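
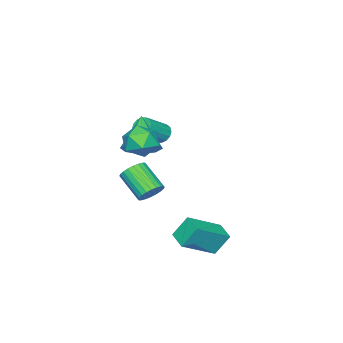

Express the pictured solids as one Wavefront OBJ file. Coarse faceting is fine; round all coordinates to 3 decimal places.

v -0.628 3.167 -2.786
v 0.831 2.452 -1.8
v -0.12 3.991 -2.94
v 1.339 3.277 -1.954
v -0.179 2.703 -3.786
v 1.28 1.989 -2.8
v 0.329 3.528 -3.94
v 1.788 2.813 -2.954
v -1.481 -1.088 -2.731
v -1.094 -1.489 -3.138
v -1.433 -2.753 -2.217
v -1.819 -2.352 -1.809
v -0.912 -1.407 -2.958
v -1.251 -2.67 -2.037
v -0.817 -1.276 -2.743
v -1.156 -2.539 -1.822
v -0.822 -1.116 -2.526
v -1.161 -2.379 -1.605
v -0.928 -0.952 -2.341
v -1.267 -2.216 -1.419
v -1.118 -0.809 -2.214
v -1.457 -2.073 -1.293
v -1.363 -0.709 -2.167
v -1.702 -1.972 -1.245
v -1.626 -0.666 -2.205
v -1.965 -1.929 -1.283
v -1.867 -0.687 -2.323
v -2.206 -1.951 -1.402
v -2.049 -0.77 -2.503
v -2.388 -2.033 -1.582
v -2.144 -0.901 -2.718
v -2.483 -2.164 -1.797
v -2.139 -1.061 -2.935
v -2.478 -2.324 -2.014
v -2.033 -1.224 -3.121
v -2.372 -2.488 -2.199
v -1.843 -1.367 -3.247
v -2.182 -2.631 -2.326
v -1.598 -1.468 -3.295
v -1.937 -2.731 -2.373
v -1.335 -1.511 -3.257
v -1.674 -2.774 -2.335
v -4.172 -2.427 -0.574
v -3.895 -1.979 -0.763
v -2.791 -2.304 0.085
v -3.068 -2.753 0.274
v -4.044 -1.884 -0.533
v -2.939 -2.209 0.315
v -4.227 -1.934 -0.314
v -3.122 -2.26 0.534
v -4.395 -2.117 -0.165
v -3.291 -2.442 0.684
v -4.504 -2.383 -0.125
v -3.4 -2.708 0.723
v -4.524 -2.66 -0.206
v -3.42 -2.986 0.642
v -4.449 -2.876 -0.385
v -3.345 -3.201 0.463
v -4.301 -2.971 -0.615
v -3.196 -3.296 0.233
v -4.118 -2.92 -0.834
v -3.013 -3.246 0.014
v -3.949 -2.738 -0.984
v -2.845 -3.063 -0.135
v -3.84 -2.472 -1.023
v -2.736 -2.797 -0.175
v -3.82 -2.194 -0.942
v -2.716 -2.52 -0.094
v 1.132 0.737 2.966
v 1.738 0.81 2.313
v 0.462 -0.31 2.227
v 1.068 -0.237 1.574
v 1.305 -0.569 2.369
v 1.72 0.078 2.826
v 0.48 0.422 1.714
v 0.895 1.069 2.171
v 1.335 0.615 1.539
v 1.845 0.003 1.944
v 0.355 0.497 2.596
v 0.865 -0.115 3.001
v -0.801 -1.112 0.481
v -0.223 -1.839 0.531
v -1.959 -1.948 1.719
v -0.071 -1.337 1.012
v -0.347 -0.703 1.182
v -0.889 -0.309 0.941
v -1.379 -0.386 0.431
v -1.531 -0.888 -0.05
v -1.255 -1.522 -0.22
v -0.713 -1.916 0.021
f 2 4 1
f 5 2 1
f 1 4 3
f 3 5 1
f 2 8 4
f 6 2 5
f 6 8 2
f 4 8 3
f 7 5 3
f 3 8 7
f 7 6 5
f 8 6 7
f 10 9 13
f 10 13 11
f 11 13 14
f 11 14 12
f 13 9 15
f 13 15 14
f 14 15 16
f 14 16 12
f 15 9 17
f 15 17 16
f 16 17 18
f 16 18 12
f 17 9 19
f 17 19 18
f 18 19 20
f 18 20 12
f 19 9 21
f 19 21 20
f 20 21 22
f 20 22 12
f 21 9 23
f 21 23 22
f 22 23 24
f 22 24 12
f 23 9 25
f 23 25 24
f 24 25 26
f 24 26 12
f 25 9 27
f 25 27 26
f 26 27 28
f 26 28 12
f 27 9 29
f 27 29 28
f 28 29 30
f 28 30 12
f 29 9 31
f 29 31 30
f 30 31 32
f 30 32 12
f 31 9 33
f 31 33 32
f 32 33 34
f 32 34 12
f 33 9 35
f 33 35 34
f 34 35 36
f 34 36 12
f 35 9 37
f 35 37 36
f 36 37 38
f 36 38 12
f 37 9 39
f 37 39 38
f 38 39 40
f 38 40 12
f 39 9 41
f 39 41 40
f 40 41 42
f 40 42 12
f 41 9 10
f 41 10 42
f 42 10 11
f 42 11 12
f 44 43 47
f 44 47 45
f 45 47 48
f 45 48 46
f 47 43 49
f 47 49 48
f 48 49 50
f 48 50 46
f 49 43 51
f 49 51 50
f 50 51 52
f 50 52 46
f 51 43 53
f 51 53 52
f 52 53 54
f 52 54 46
f 53 43 55
f 53 55 54
f 54 55 56
f 54 56 46
f 55 43 57
f 55 57 56
f 56 57 58
f 56 58 46
f 57 43 59
f 57 59 58
f 58 59 60
f 58 60 46
f 59 43 61
f 59 61 60
f 60 61 62
f 60 62 46
f 61 43 63
f 61 63 62
f 62 63 64
f 62 64 46
f 63 43 65
f 63 65 64
f 64 65 66
f 64 66 46
f 65 43 67
f 65 67 66
f 66 67 68
f 66 68 46
f 67 43 44
f 67 44 68
f 68 44 45
f 68 45 46
f 69 80 74
f 69 74 70
f 69 70 76
f 69 76 79
f 69 79 80
f 70 74 78
f 74 80 73
f 80 79 71
f 79 76 75
f 76 70 77
f 72 78 73
f 72 73 71
f 72 71 75
f 72 75 77
f 72 77 78
f 73 78 74
f 71 73 80
f 75 71 79
f 77 75 76
f 78 77 70
f 82 81 84
f 82 84 83
f 84 81 85
f 84 85 83
f 85 81 86
f 85 86 83
f 86 81 87
f 86 87 83
f 87 81 88
f 87 88 83
f 88 81 89
f 88 89 83
f 89 81 90
f 89 90 83
f 90 81 82
f 90 82 83



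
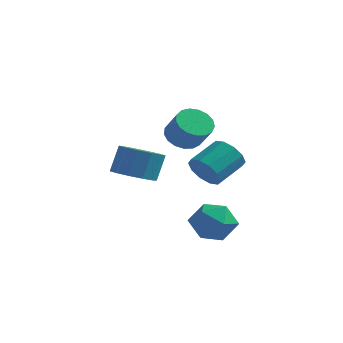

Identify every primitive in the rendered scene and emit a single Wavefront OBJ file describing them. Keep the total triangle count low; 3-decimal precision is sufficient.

v -3.999 -0.679 -1.293
v -3.243 -1.268 -1.138
v -3.106 -0.77 0.087
v -3.861 -0.181 -0.067
v -3.039 -0.807 -1.349
v -2.901 -0.309 -0.123
v -3.139 -0.305 -1.541
v -3.002 0.193 -0.316
v -3.512 0.078 -1.655
v -3.375 0.576 -0.429
v -4.04 0.22 -1.654
v -3.902 0.718 -0.428
v -4.554 0.077 -1.538
v -4.417 0.575 -0.312
v -4.893 -0.306 -1.344
v -4.755 0.192 -0.119
v -4.947 -0.807 -1.134
v -4.81 -0.309 0.091
v -4.7 -1.268 -0.975
v -4.563 -0.77 0.251
v -4.231 -1.542 -0.916
v -4.094 -1.044 0.31
v -3.688 -1.542 -0.977
v -3.55 -1.044 0.249
v -1.448 -1.348 1.463
v -0.809 -1.229 1.014
v -0.092 -1.633 1.928
v -0.732 -1.752 2.377
v -0.855 -0.9 1.195
v -0.138 -1.304 2.11
v -1.037 -0.674 1.438
v -0.32 -1.078 2.352
v -1.313 -0.602 1.686
v -0.596 -1.006 2.6
v -1.62 -0.701 1.883
v -0.903 -1.105 2.797
v -1.888 -0.949 1.984
v -1.171 -1.353 2.898
v -2.055 -1.287 1.965
v -1.338 -1.691 2.88
v -2.083 -1.64 1.832
v -1.366 -2.044 2.746
v -1.966 -1.926 1.614
v -1.249 -2.33 2.528
v -1.73 -2.079 1.361
v -1.013 -2.483 2.275
v -1.43 -2.065 1.132
v -0.713 -2.469 2.046
v -1.134 -1.887 0.978
v -0.417 -2.291 1.892
v -0.91 -1.585 0.936
v -0.193 -1.989 1.85
v 0.04 -2.539 0.167
v 0.519 -2.375 -0.453
v 0.978 -1.197 0.214
v 0.5 -1.361 0.833
v 0.083 -2.159 -0.536
v 0.542 -0.98 0.131
v -0.37 -2.087 -0.35
v 0.089 -0.908 0.317
v -0.666 -2.189 0.033
v -0.207 -1.01 0.7
v -0.692 -2.424 0.467
v -0.233 -1.245 1.134
v -0.438 -2.703 0.786
v 0.021 -1.525 1.453
v -0.002 -2.92 0.869
v 0.457 -1.741 1.536
v 0.451 -2.992 0.683
v 0.91 -1.813 1.35
v 0.747 -2.89 0.3
v 1.206 -1.711 0.967
v 0.773 -2.655 -0.134
v 1.232 -1.476 0.533
v 0.167 -0.829 -2.451
v 0.961 -1.413 -2.753
v -0.861 -2.127 -2.647
v -0.067 -2.711 -2.949
v -0.133 -2.397 -1.969
v 0.502 -1.595 -1.848
v -0.402 -1.945 -3.552
v 0.233 -1.143 -3.431
v 0.609 -2.103 -3.433
v 0.775 -2.382 -2.455
v -0.675 -1.158 -2.945
v -0.509 -1.437 -1.967
f 2 1 5
f 2 5 3
f 3 5 6
f 3 6 4
f 5 1 7
f 5 7 6
f 6 7 8
f 6 8 4
f 7 1 9
f 7 9 8
f 8 9 10
f 8 10 4
f 9 1 11
f 9 11 10
f 10 11 12
f 10 12 4
f 11 1 13
f 11 13 12
f 12 13 14
f 12 14 4
f 13 1 15
f 13 15 14
f 14 15 16
f 14 16 4
f 15 1 17
f 15 17 16
f 16 17 18
f 16 18 4
f 17 1 19
f 17 19 18
f 18 19 20
f 18 20 4
f 19 1 21
f 19 21 20
f 20 21 22
f 20 22 4
f 21 1 23
f 21 23 22
f 22 23 24
f 22 24 4
f 23 1 2
f 23 2 24
f 24 2 3
f 24 3 4
f 26 25 29
f 26 29 27
f 27 29 30
f 27 30 28
f 29 25 31
f 29 31 30
f 30 31 32
f 30 32 28
f 31 25 33
f 31 33 32
f 32 33 34
f 32 34 28
f 33 25 35
f 33 35 34
f 34 35 36
f 34 36 28
f 35 25 37
f 35 37 36
f 36 37 38
f 36 38 28
f 37 25 39
f 37 39 38
f 38 39 40
f 38 40 28
f 39 25 41
f 39 41 40
f 40 41 42
f 40 42 28
f 41 25 43
f 41 43 42
f 42 43 44
f 42 44 28
f 43 25 45
f 43 45 44
f 44 45 46
f 44 46 28
f 45 25 47
f 45 47 46
f 46 47 48
f 46 48 28
f 47 25 49
f 47 49 48
f 48 49 50
f 48 50 28
f 49 25 51
f 49 51 50
f 50 51 52
f 50 52 28
f 51 25 26
f 51 26 52
f 52 26 27
f 52 27 28
f 54 53 57
f 54 57 55
f 55 57 58
f 55 58 56
f 57 53 59
f 57 59 58
f 58 59 60
f 58 60 56
f 59 53 61
f 59 61 60
f 60 61 62
f 60 62 56
f 61 53 63
f 61 63 62
f 62 63 64
f 62 64 56
f 63 53 65
f 63 65 64
f 64 65 66
f 64 66 56
f 65 53 67
f 65 67 66
f 66 67 68
f 66 68 56
f 67 53 69
f 67 69 68
f 68 69 70
f 68 70 56
f 69 53 71
f 69 71 70
f 70 71 72
f 70 72 56
f 71 53 73
f 71 73 72
f 72 73 74
f 72 74 56
f 73 53 54
f 73 54 74
f 74 54 55
f 74 55 56
f 75 86 80
f 75 80 76
f 75 76 82
f 75 82 85
f 75 85 86
f 76 80 84
f 80 86 79
f 86 85 77
f 85 82 81
f 82 76 83
f 78 84 79
f 78 79 77
f 78 77 81
f 78 81 83
f 78 83 84
f 79 84 80
f 77 79 86
f 81 77 85
f 83 81 82
f 84 83 76



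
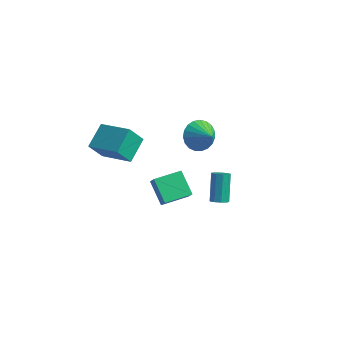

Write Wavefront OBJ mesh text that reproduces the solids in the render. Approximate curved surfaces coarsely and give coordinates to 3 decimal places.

v -4.249 -1.622 0.556
v -4.76 -2.266 1.763
v -4.244 -0.132 1.354
v -4.755 -0.776 2.561
v -2.225 -1.984 1.219
v -2.736 -2.628 2.426
v -2.22 -0.494 2.017
v -2.731 -1.138 3.224
v 0.056 1.947 1.283
v 0.452 1.483 0.416
v 1.104 1.433 2.037
v 0.651 1.876 0.408
v 0.747 2.282 0.551
v 0.724 2.629 0.821
v 0.585 2.859 1.171
v 0.355 2.931 1.54
v 0.073 2.834 1.864
v -0.212 2.582 2.088
v -0.45 2.221 2.173
v -0.601 1.813 2.103
v -0.638 1.428 1.892
v -0.555 1.133 1.576
v -0.367 0.978 1.208
v -0.105 0.991 0.854
v 0.185 1.17 0.574
v 4.109 -3.84 2.107
v 4.601 -3.895 2.297
v 4.182 -2.876 3.682
v 3.691 -2.82 3.493
v 4.584 -3.606 2.079
v 4.166 -2.587 3.464
v 4.345 -3.426 1.874
v 3.927 -2.407 3.26
v 3.996 -3.44 1.779
v 3.577 -2.42 3.164
v 3.7 -3.64 1.837
v 3.281 -2.621 3.222
v 3.595 -3.934 2.022
v 3.176 -2.915 3.407
v 3.731 -4.184 2.246
v 3.312 -3.165 3.632
v 4.044 -4.272 2.406
v 3.625 -3.253 3.791
v 4.388 -4.159 2.426
v 3.969 -3.139 3.811
v -0.296 -1.613 -2.058
v -1.398 -0.831 -1.027
v -0.694 -1.324 -2.702
v -1.796 -0.542 -1.671
v 0.716 -0.198 -2.049
v -0.386 0.584 -1.018
v 0.318 0.091 -2.693
v -0.784 0.873 -1.662
f 2 4 1
f 5 2 1
f 1 4 3
f 3 5 1
f 2 8 4
f 6 2 5
f 6 8 2
f 4 8 3
f 7 5 3
f 3 8 7
f 7 6 5
f 8 6 7
f 10 9 12
f 10 12 11
f 12 9 13
f 12 13 11
f 13 9 14
f 13 14 11
f 14 9 15
f 14 15 11
f 15 9 16
f 15 16 11
f 16 9 17
f 16 17 11
f 17 9 18
f 17 18 11
f 18 9 19
f 18 19 11
f 19 9 20
f 19 20 11
f 20 9 21
f 20 21 11
f 21 9 22
f 21 22 11
f 22 9 23
f 22 23 11
f 23 9 24
f 23 24 11
f 24 9 25
f 24 25 11
f 25 9 10
f 25 10 11
f 27 26 30
f 27 30 28
f 28 30 31
f 28 31 29
f 30 26 32
f 30 32 31
f 31 32 33
f 31 33 29
f 32 26 34
f 32 34 33
f 33 34 35
f 33 35 29
f 34 26 36
f 34 36 35
f 35 36 37
f 35 37 29
f 36 26 38
f 36 38 37
f 37 38 39
f 37 39 29
f 38 26 40
f 38 40 39
f 39 40 41
f 39 41 29
f 40 26 42
f 40 42 41
f 41 42 43
f 41 43 29
f 42 26 44
f 42 44 43
f 43 44 45
f 43 45 29
f 44 26 27
f 44 27 45
f 45 27 28
f 45 28 29
f 47 49 46
f 50 47 46
f 46 49 48
f 48 50 46
f 47 53 49
f 51 47 50
f 51 53 47
f 49 53 48
f 52 50 48
f 48 53 52
f 52 51 50
f 53 51 52



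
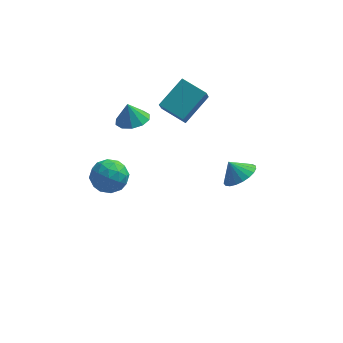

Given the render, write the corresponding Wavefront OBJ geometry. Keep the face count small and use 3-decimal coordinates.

v -1.79 1.974 2.423
v -1.296 2.819 2.459
v -2.07 2.086 3.637
v -1.871 2.944 2.315
v -2.415 2.698 2.212
v -2.72 2.176 2.19
v -2.67 1.576 2.258
v -2.284 1.128 2.388
v -1.709 1.003 2.532
v -1.165 1.249 2.635
v -0.86 1.771 2.657
v -0.91 2.371 2.589
v 4.036 3.086 -3.132
v 4.674 3.92 -2.878
v 3.364 3.314 -2.188
v 4.368 4.114 -3.143
v 4.004 4.131 -3.406
v 3.646 3.967 -3.621
v 3.355 3.65 -3.752
v 3.182 3.237 -3.776
v 3.156 2.797 -3.688
v 3.283 2.407 -3.504
v 3.539 2.135 -3.256
v 3.882 2.027 -2.986
v 4.251 2.103 -2.741
v 4.583 2.348 -2.564
v 4.82 2.721 -2.485
v 4.922 3.157 -2.518
v 4.87 3.581 -2.657
v -3.047 -3.288 3.541
v -1.97 -3.111 3.606
v -2.79 -4.329 2.134
v -1.713 -4.152 2.199
v -2.218 -4.743 2.969
v -2.377 -4.099 3.838
v -2.383 -3.341 1.902
v -2.542 -2.697 2.771
v -1.56 -3.144 2.593
v -1.457 -4.01 3.253
v -3.303 -3.43 2.487
v -3.2 -4.296 3.147
v -2.531 -3.108 3.697
v -2.229 -4.332 2.043
v -2.526 -4.679 2.495
v -1.893 -4.575 2.534
v -2.77 -3.689 3.834
v -2.137 -3.585 3.872
v -2.283 -4.544 3.497
v -2.623 -3.855 1.868
v -1.99 -3.751 1.906
v -2.867 -2.865 3.206
v -2.234 -2.761 3.245
v -2.477 -2.896 2.243
v -1.657 -3.023 3.14
v -1.506 -3.635 2.313
v -1.9 -3.158 2.138
v -1.993 -2.78 2.649
v -1.597 -3.532 3.528
v -1.446 -4.144 2.701
v -1.742 -4.491 3.153
v -1.836 -4.113 3.664
v -1.356 -3.552 2.932
v -3.314 -3.296 3.039
v -3.163 -3.908 2.212
v -2.924 -3.327 2.076
v -3.018 -2.949 2.587
v -3.254 -3.805 3.427
v -3.103 -4.417 2.6
v -2.767 -4.66 3.091
v -2.86 -4.282 3.602
v -3.404 -3.888 2.808
v 1.066 2.116 2.215
v 1.007 1.255 3.304
v -0.305 2.843 2.715
v -0.364 1.981 3.804
v 2.204 3.479 3.356
v 2.145 2.617 4.445
v 0.833 4.205 3.856
v 0.774 3.344 4.945
f 2 1 4
f 2 4 3
f 4 1 5
f 4 5 3
f 5 1 6
f 5 6 3
f 6 1 7
f 6 7 3
f 7 1 8
f 7 8 3
f 8 1 9
f 8 9 3
f 9 1 10
f 9 10 3
f 10 1 11
f 10 11 3
f 11 1 12
f 11 12 3
f 12 1 2
f 12 2 3
f 14 13 16
f 14 16 15
f 16 13 17
f 16 17 15
f 17 13 18
f 17 18 15
f 18 13 19
f 18 19 15
f 19 13 20
f 19 20 15
f 20 13 21
f 20 21 15
f 21 13 22
f 21 22 15
f 22 13 23
f 22 23 15
f 23 13 24
f 23 24 15
f 24 13 25
f 24 25 15
f 25 13 26
f 25 26 15
f 26 13 27
f 26 27 15
f 27 13 28
f 27 28 15
f 28 13 29
f 28 29 15
f 29 13 14
f 29 14 15
f 30 67 46
f 67 41 70
f 46 70 35
f 67 70 46
f 30 46 42
f 46 35 47
f 42 47 31
f 46 47 42
f 30 42 51
f 42 31 52
f 51 52 37
f 42 52 51
f 30 51 63
f 51 37 66
f 63 66 40
f 51 66 63
f 30 63 67
f 63 40 71
f 67 71 41
f 63 71 67
f 31 47 58
f 47 35 61
f 58 61 39
f 47 61 58
f 35 70 48
f 70 41 69
f 48 69 34
f 70 69 48
f 41 71 68
f 71 40 64
f 68 64 32
f 71 64 68
f 40 66 65
f 66 37 53
f 65 53 36
f 66 53 65
f 37 52 57
f 52 31 54
f 57 54 38
f 52 54 57
f 33 59 45
f 59 39 60
f 45 60 34
f 59 60 45
f 33 45 43
f 45 34 44
f 43 44 32
f 45 44 43
f 33 43 50
f 43 32 49
f 50 49 36
f 43 49 50
f 33 50 55
f 50 36 56
f 55 56 38
f 50 56 55
f 33 55 59
f 55 38 62
f 59 62 39
f 55 62 59
f 34 60 48
f 60 39 61
f 48 61 35
f 60 61 48
f 32 44 68
f 44 34 69
f 68 69 41
f 44 69 68
f 36 49 65
f 49 32 64
f 65 64 40
f 49 64 65
f 38 56 57
f 56 36 53
f 57 53 37
f 56 53 57
f 39 62 58
f 62 38 54
f 58 54 31
f 62 54 58
f 73 75 72
f 76 73 72
f 72 75 74
f 74 76 72
f 73 79 75
f 77 73 76
f 77 79 73
f 75 79 74
f 78 76 74
f 74 79 78
f 78 77 76
f 79 77 78



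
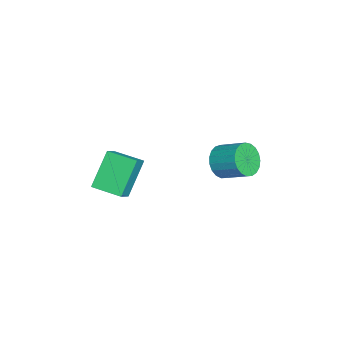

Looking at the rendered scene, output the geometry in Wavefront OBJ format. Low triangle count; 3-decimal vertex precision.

v 3.186 2.246 -2.694
v 3.507 1.776 -2.176
v 3.976 2.763 -1.569
v 3.654 3.234 -2.086
v 3.739 1.801 -2.396
v 4.207 2.788 -1.789
v 3.875 1.903 -2.667
v 4.343 2.89 -2.06
v 3.891 2.065 -2.943
v 4.36 3.052 -2.336
v 3.786 2.258 -3.176
v 4.255 3.245 -2.568
v 3.577 2.449 -3.325
v 4.046 3.436 -2.718
v 3.301 2.605 -3.365
v 3.769 3.592 -2.758
v 3.004 2.699 -3.289
v 3.472 3.686 -2.682
v 2.739 2.715 -3.11
v 3.207 3.702 -2.503
v 2.551 2.65 -2.859
v 3.019 3.637 -2.252
v 2.473 2.515 -2.58
v 2.941 3.502 -1.972
v 2.518 2.333 -2.32
v 2.987 3.32 -1.713
v 2.679 2.137 -2.125
v 3.147 3.124 -1.517
v 2.927 1.959 -2.028
v 3.396 2.946 -1.42
v 3.22 1.832 -2.046
v 3.689 2.819 -1.439
v 1.988 -2.04 -3.398
v 2.774 -2.226 -2.727
v 2.399 -0.837 -3.547
v 3.186 -1.023 -2.876
v 3.014 -2.557 -4.744
v 3.801 -2.743 -4.073
v 3.426 -1.354 -4.893
v 4.212 -1.54 -4.222
f 2 1 5
f 2 5 3
f 3 5 6
f 3 6 4
f 5 1 7
f 5 7 6
f 6 7 8
f 6 8 4
f 7 1 9
f 7 9 8
f 8 9 10
f 8 10 4
f 9 1 11
f 9 11 10
f 10 11 12
f 10 12 4
f 11 1 13
f 11 13 12
f 12 13 14
f 12 14 4
f 13 1 15
f 13 15 14
f 14 15 16
f 14 16 4
f 15 1 17
f 15 17 16
f 16 17 18
f 16 18 4
f 17 1 19
f 17 19 18
f 18 19 20
f 18 20 4
f 19 1 21
f 19 21 20
f 20 21 22
f 20 22 4
f 21 1 23
f 21 23 22
f 22 23 24
f 22 24 4
f 23 1 25
f 23 25 24
f 24 25 26
f 24 26 4
f 25 1 27
f 25 27 26
f 26 27 28
f 26 28 4
f 27 1 29
f 27 29 28
f 28 29 30
f 28 30 4
f 29 1 31
f 29 31 30
f 30 31 32
f 30 32 4
f 31 1 2
f 31 2 32
f 32 2 3
f 32 3 4
f 34 36 33
f 37 34 33
f 33 36 35
f 35 37 33
f 34 40 36
f 38 34 37
f 38 40 34
f 36 40 35
f 39 37 35
f 35 40 39
f 39 38 37
f 40 38 39



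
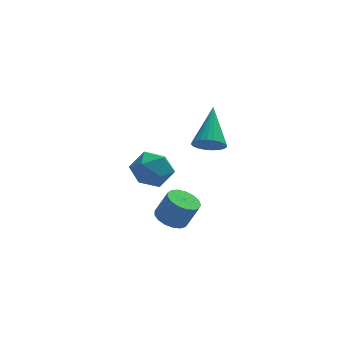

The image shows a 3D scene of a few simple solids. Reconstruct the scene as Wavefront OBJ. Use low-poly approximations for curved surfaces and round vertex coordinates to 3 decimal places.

v -3.803 3.486 -0.878
v -3.051 4.213 -1.112
v -2.589 2.247 -0.828
v -1.837 2.974 -1.062
v -2.326 2.997 -0.108
v -3.077 3.763 -0.139
v -2.563 2.697 -1.801
v -3.314 3.463 -1.832
v -2.285 3.726 -1.682
v -2.138 3.911 -0.636
v -3.502 2.549 -1.304
v -3.355 2.734 -0.258
v -0.793 0.405 2.153
v -0.192 0.023 2.419
v -0.327 2.055 3.467
v -0.071 0.17 2.192
v -0.06 0.353 1.959
v -0.161 0.543 1.755
v -0.357 0.713 1.612
v -0.62 0.836 1.551
v -0.91 0.893 1.582
v -1.181 0.876 1.7
v -1.394 0.787 1.887
v -1.515 0.64 2.114
v -1.526 0.457 2.348
v -1.425 0.267 2.551
v -1.229 0.097 2.694
v -0.966 -0.026 2.755
v -0.676 -0.083 2.724
v -0.405 -0.066 2.606
v -2.16 2.043 -3.441
v -1.436 1.931 -3.785
v -0.875 1.805 -2.564
v -1.6 1.917 -2.219
v -1.457 2.315 -3.736
v -0.896 2.189 -2.514
v -1.639 2.637 -3.619
v -1.078 2.511 -2.397
v -1.941 2.822 -3.461
v -1.38 2.696 -2.24
v -2.293 2.829 -3.299
v -1.732 2.703 -2.077
v -2.614 2.656 -3.169
v -2.054 2.53 -1.947
v -2.832 2.343 -3.101
v -2.271 2.217 -1.88
v -2.896 1.96 -3.112
v -2.335 1.834 -1.89
v -2.791 1.597 -3.197
v -2.23 1.471 -1.976
v -2.542 1.336 -3.339
v -1.981 1.21 -2.117
v -2.205 1.237 -3.503
v -1.645 1.111 -2.282
v -1.858 1.322 -3.654
v -1.298 1.196 -2.432
v -1.581 1.573 -3.755
v -1.02 1.447 -2.534
f 1 12 6
f 1 6 2
f 1 2 8
f 1 8 11
f 1 11 12
f 2 6 10
f 6 12 5
f 12 11 3
f 11 8 7
f 8 2 9
f 4 10 5
f 4 5 3
f 4 3 7
f 4 7 9
f 4 9 10
f 5 10 6
f 3 5 12
f 7 3 11
f 9 7 8
f 10 9 2
f 14 13 16
f 14 16 15
f 16 13 17
f 16 17 15
f 17 13 18
f 17 18 15
f 18 13 19
f 18 19 15
f 19 13 20
f 19 20 15
f 20 13 21
f 20 21 15
f 21 13 22
f 21 22 15
f 22 13 23
f 22 23 15
f 23 13 24
f 23 24 15
f 24 13 25
f 24 25 15
f 25 13 26
f 25 26 15
f 26 13 27
f 26 27 15
f 27 13 28
f 27 28 15
f 28 13 29
f 28 29 15
f 29 13 30
f 29 30 15
f 30 13 14
f 30 14 15
f 32 31 35
f 32 35 33
f 33 35 36
f 33 36 34
f 35 31 37
f 35 37 36
f 36 37 38
f 36 38 34
f 37 31 39
f 37 39 38
f 38 39 40
f 38 40 34
f 39 31 41
f 39 41 40
f 40 41 42
f 40 42 34
f 41 31 43
f 41 43 42
f 42 43 44
f 42 44 34
f 43 31 45
f 43 45 44
f 44 45 46
f 44 46 34
f 45 31 47
f 45 47 46
f 46 47 48
f 46 48 34
f 47 31 49
f 47 49 48
f 48 49 50
f 48 50 34
f 49 31 51
f 49 51 50
f 50 51 52
f 50 52 34
f 51 31 53
f 51 53 52
f 52 53 54
f 52 54 34
f 53 31 55
f 53 55 54
f 54 55 56
f 54 56 34
f 55 31 57
f 55 57 56
f 56 57 58
f 56 58 34
f 57 31 32
f 57 32 58
f 58 32 33
f 58 33 34



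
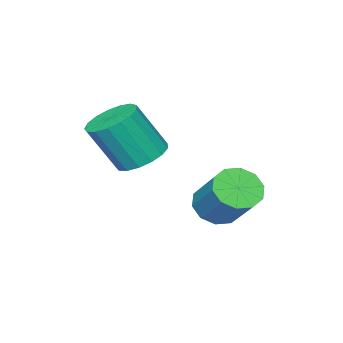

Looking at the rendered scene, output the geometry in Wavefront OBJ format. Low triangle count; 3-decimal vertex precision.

v 0.696 -0.506 0.367
v 1.677 -0.306 0.047
v 2.444 -1.055 1.934
v 1.464 -1.254 2.253
v 1.535 0.12 0.274
v 2.302 -0.629 2.161
v 1.201 0.402 0.522
v 1.968 -0.347 2.408
v 0.752 0.476 0.734
v 1.519 -0.272 2.621
v 0.289 0.326 0.862
v 1.057 -0.423 2.749
v -0.079 -0.015 0.877
v 0.688 -0.764 2.763
v -0.27 -0.469 0.775
v 0.497 -1.217 2.661
v -0.24 -0.93 0.579
v 0.527 -1.679 2.466
v 0.005 -1.295 0.335
v 0.772 -2.044 2.221
v 0.408 -1.479 0.098
v 1.175 -2.228 1.984
v 0.878 -1.44 -0.078
v 1.645 -2.188 1.809
v 1.305 -1.186 -0.151
v 2.073 -1.935 1.736
v 1.594 -0.777 -0.106
v 2.361 -1.526 1.781
v -1.047 1.466 -1.986
v -0.145 1.443 -2.342
v 0.449 2.85 -0.93
v -0.453 2.874 -0.574
v -0.45 1.867 -2.637
v 0.144 3.274 -1.225
v -0.982 2.138 -2.683
v -0.388 3.545 -1.271
v -1.54 2.152 -2.463
v -0.946 3.56 -1.051
v -1.909 1.905 -2.06
v -1.315 3.312 -0.649
v -1.949 1.49 -1.63
v -1.355 2.897 -0.218
v -1.644 1.066 -1.335
v -1.05 2.473 0.077
v -1.112 0.795 -1.289
v -0.518 2.202 0.123
v -0.554 0.78 -1.509
v 0.04 2.188 -0.097
v -0.185 1.028 -1.911
v 0.409 2.435 -0.5
f 2 1 5
f 2 5 3
f 3 5 6
f 3 6 4
f 5 1 7
f 5 7 6
f 6 7 8
f 6 8 4
f 7 1 9
f 7 9 8
f 8 9 10
f 8 10 4
f 9 1 11
f 9 11 10
f 10 11 12
f 10 12 4
f 11 1 13
f 11 13 12
f 12 13 14
f 12 14 4
f 13 1 15
f 13 15 14
f 14 15 16
f 14 16 4
f 15 1 17
f 15 17 16
f 16 17 18
f 16 18 4
f 17 1 19
f 17 19 18
f 18 19 20
f 18 20 4
f 19 1 21
f 19 21 20
f 20 21 22
f 20 22 4
f 21 1 23
f 21 23 22
f 22 23 24
f 22 24 4
f 23 1 25
f 23 25 24
f 24 25 26
f 24 26 4
f 25 1 27
f 25 27 26
f 26 27 28
f 26 28 4
f 27 1 2
f 27 2 28
f 28 2 3
f 28 3 4
f 30 29 33
f 30 33 31
f 31 33 34
f 31 34 32
f 33 29 35
f 33 35 34
f 34 35 36
f 34 36 32
f 35 29 37
f 35 37 36
f 36 37 38
f 36 38 32
f 37 29 39
f 37 39 38
f 38 39 40
f 38 40 32
f 39 29 41
f 39 41 40
f 40 41 42
f 40 42 32
f 41 29 43
f 41 43 42
f 42 43 44
f 42 44 32
f 43 29 45
f 43 45 44
f 44 45 46
f 44 46 32
f 45 29 47
f 45 47 46
f 46 47 48
f 46 48 32
f 47 29 49
f 47 49 48
f 48 49 50
f 48 50 32
f 49 29 30
f 49 30 50
f 50 30 31
f 50 31 32



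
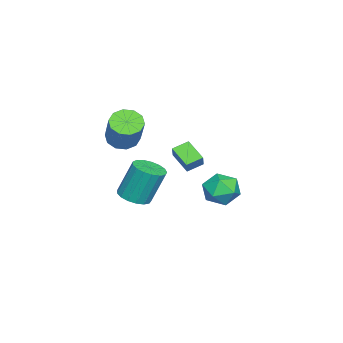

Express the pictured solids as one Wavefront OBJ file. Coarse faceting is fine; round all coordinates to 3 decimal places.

v -2.597 -3.695 -3.485
v -1.767 -3.3 -3.531
v -2.013 -2.55 -1.521
v -2.843 -2.945 -1.475
v -2.041 -2.989 -3.681
v -2.286 -2.239 -1.67
v -2.441 -2.84 -3.786
v -2.687 -2.089 -1.775
v -2.878 -2.886 -3.822
v -3.123 -2.136 -1.811
v -3.25 -3.118 -3.78
v -3.495 -2.368 -1.77
v -3.473 -3.482 -3.672
v -3.718 -2.732 -1.661
v -3.495 -3.895 -3.52
v -3.74 -3.144 -1.51
v -3.311 -4.262 -3.361
v -3.557 -3.512 -1.35
v -2.964 -4.499 -3.23
v -3.21 -3.749 -1.219
v -2.533 -4.552 -3.157
v -2.779 -3.802 -1.147
v -2.117 -4.409 -3.16
v -2.362 -3.659 -1.15
v -1.81 -4.102 -3.237
v -2.056 -3.352 -1.227
v -1.684 -3.702 -3.371
v -1.93 -2.952 -1.361
v 0.275 -3.219 2.01
v 0.803 -2.847 1.456
v 2.012 -2.209 3.037
v 1.485 -2.581 3.59
v 0.437 -2.496 1.594
v 1.647 -1.858 3.174
v 0.01 -2.42 1.89
v 1.22 -1.782 3.471
v -0.316 -2.65 2.232
v 0.894 -2.012 3.813
v -0.416 -3.097 2.489
v 0.794 -2.459 4.07
v -0.252 -3.591 2.563
v 0.957 -2.953 4.144
v 0.113 -3.942 2.426
v 1.323 -3.304 4.006
v 0.54 -4.018 2.129
v 1.75 -3.38 3.71
v 0.866 -3.788 1.787
v 2.076 -3.15 3.368
v 0.966 -3.341 1.53
v 2.176 -2.703 3.111
v 1.559 2.458 0.414
v 2.174 3.151 0.04
v 2.826 1.509 0.74
v 3.441 2.202 0.366
v 2.956 2.374 1.222
v 2.173 2.961 1.021
v 2.827 1.699 -0.241
v 2.044 2.286 -0.442
v 2.957 2.682 -0.365
v 3.037 3.099 0.539
v 1.963 1.561 0.241
v 2.043 1.978 1.145
v -1.664 -1.359 0.179
v -2.248 -0.713 0.506
v -1.027 -0.432 -0.512
v -1.612 0.214 -0.185
v -1.108 -1.214 0.885
v -1.693 -0.568 1.212
v -0.472 -0.287 0.194
v -1.056 0.359 0.521
f 2 1 5
f 2 5 3
f 3 5 6
f 3 6 4
f 5 1 7
f 5 7 6
f 6 7 8
f 6 8 4
f 7 1 9
f 7 9 8
f 8 9 10
f 8 10 4
f 9 1 11
f 9 11 10
f 10 11 12
f 10 12 4
f 11 1 13
f 11 13 12
f 12 13 14
f 12 14 4
f 13 1 15
f 13 15 14
f 14 15 16
f 14 16 4
f 15 1 17
f 15 17 16
f 16 17 18
f 16 18 4
f 17 1 19
f 17 19 18
f 18 19 20
f 18 20 4
f 19 1 21
f 19 21 20
f 20 21 22
f 20 22 4
f 21 1 23
f 21 23 22
f 22 23 24
f 22 24 4
f 23 1 25
f 23 25 24
f 24 25 26
f 24 26 4
f 25 1 27
f 25 27 26
f 26 27 28
f 26 28 4
f 27 1 2
f 27 2 28
f 28 2 3
f 28 3 4
f 30 29 33
f 30 33 31
f 31 33 34
f 31 34 32
f 33 29 35
f 33 35 34
f 34 35 36
f 34 36 32
f 35 29 37
f 35 37 36
f 36 37 38
f 36 38 32
f 37 29 39
f 37 39 38
f 38 39 40
f 38 40 32
f 39 29 41
f 39 41 40
f 40 41 42
f 40 42 32
f 41 29 43
f 41 43 42
f 42 43 44
f 42 44 32
f 43 29 45
f 43 45 44
f 44 45 46
f 44 46 32
f 45 29 47
f 45 47 46
f 46 47 48
f 46 48 32
f 47 29 49
f 47 49 48
f 48 49 50
f 48 50 32
f 49 29 30
f 49 30 50
f 50 30 31
f 50 31 32
f 51 62 56
f 51 56 52
f 51 52 58
f 51 58 61
f 51 61 62
f 52 56 60
f 56 62 55
f 62 61 53
f 61 58 57
f 58 52 59
f 54 60 55
f 54 55 53
f 54 53 57
f 54 57 59
f 54 59 60
f 55 60 56
f 53 55 62
f 57 53 61
f 59 57 58
f 60 59 52
f 64 66 63
f 67 64 63
f 63 66 65
f 65 67 63
f 64 70 66
f 68 64 67
f 68 70 64
f 66 70 65
f 69 67 65
f 65 70 69
f 69 68 67
f 70 68 69



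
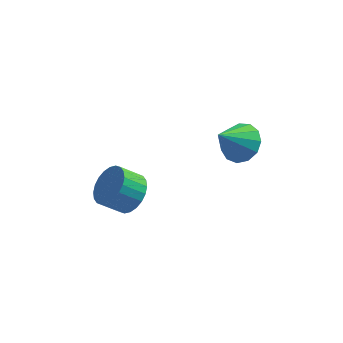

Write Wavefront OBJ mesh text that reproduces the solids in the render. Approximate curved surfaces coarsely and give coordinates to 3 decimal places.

v 1.285 0.891 3.026
v 2.004 1.129 3.68
v 0.335 0.169 4.334
v 1.65 1.568 3.665
v 1.181 1.792 3.448
v 0.745 1.729 3.097
v 0.48 1.401 2.723
v 0.471 0.911 2.446
v 0.72 0.414 2.353
v 1.149 0.069 2.473
v 1.62 -0.016 2.77
v 1.986 0.188 3.147
v 2.129 0.615 3.486
v -3.32 0.537 -0.596
v -2.697 0.798 0.168
v -3.637 0.604 1
v -4.26 0.343 0.236
v -2.855 1.151 0.072
v -3.794 0.957 0.905
v -3.083 1.41 -0.125
v -4.023 1.216 0.707
v -3.348 1.536 -0.394
v -4.287 1.343 0.438
v -3.608 1.51 -0.694
v -4.547 1.317 0.138
v -3.824 1.336 -0.979
v -4.764 1.143 -0.147
v -3.964 1.041 -1.206
v -4.904 0.847 -0.374
v -4.006 0.668 -1.34
v -4.945 0.474 -0.508
v -3.943 0.276 -1.36
v -4.883 0.082 -0.528
v -3.786 -0.077 -1.265
v -4.725 -0.271 -0.432
v -3.557 -0.336 -1.067
v -4.497 -0.53 -0.235
v -3.293 -0.463 -0.798
v -4.232 -0.656 0.034
v -3.033 -0.437 -0.498
v -3.972 -0.63 0.334
v -2.816 -0.263 -0.213
v -3.756 -0.456 0.619
v -2.676 0.033 0.014
v -3.616 -0.161 0.846
v -2.635 0.406 0.148
v -3.574 0.212 0.98
f 2 1 4
f 2 4 3
f 4 1 5
f 4 5 3
f 5 1 6
f 5 6 3
f 6 1 7
f 6 7 3
f 7 1 8
f 7 8 3
f 8 1 9
f 8 9 3
f 9 1 10
f 9 10 3
f 10 1 11
f 10 11 3
f 11 1 12
f 11 12 3
f 12 1 13
f 12 13 3
f 13 1 2
f 13 2 3
f 15 14 18
f 15 18 16
f 16 18 19
f 16 19 17
f 18 14 20
f 18 20 19
f 19 20 21
f 19 21 17
f 20 14 22
f 20 22 21
f 21 22 23
f 21 23 17
f 22 14 24
f 22 24 23
f 23 24 25
f 23 25 17
f 24 14 26
f 24 26 25
f 25 26 27
f 25 27 17
f 26 14 28
f 26 28 27
f 27 28 29
f 27 29 17
f 28 14 30
f 28 30 29
f 29 30 31
f 29 31 17
f 30 14 32
f 30 32 31
f 31 32 33
f 31 33 17
f 32 14 34
f 32 34 33
f 33 34 35
f 33 35 17
f 34 14 36
f 34 36 35
f 35 36 37
f 35 37 17
f 36 14 38
f 36 38 37
f 37 38 39
f 37 39 17
f 38 14 40
f 38 40 39
f 39 40 41
f 39 41 17
f 40 14 42
f 40 42 41
f 41 42 43
f 41 43 17
f 42 14 44
f 42 44 43
f 43 44 45
f 43 45 17
f 44 14 46
f 44 46 45
f 45 46 47
f 45 47 17
f 46 14 15
f 46 15 47
f 47 15 16
f 47 16 17



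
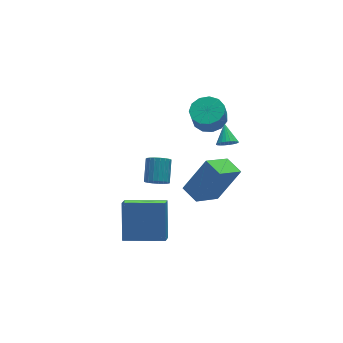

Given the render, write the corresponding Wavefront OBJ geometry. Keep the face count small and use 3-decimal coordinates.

v -4.506 -3.514 -2.499
v -3.942 -2.288 -0.877
v -4.084 -2.894 -3.115
v -3.52 -1.668 -1.493
v -2.7 -4.572 -2.327
v -2.136 -3.346 -0.705
v -2.278 -3.952 -2.943
v -1.714 -2.726 -1.321
v 1.62 -2.526 1.653
v 2 -2.835 1.925
v 1.92 -1.614 2.267
v 2.118 -2.76 1.757
v 2.16 -2.65 1.573
v 2.12 -2.521 1.401
v 2.004 -2.393 1.268
v 1.83 -2.285 1.193
v 1.623 -2.214 1.188
v 1.416 -2.19 1.254
v 1.24 -2.218 1.38
v 1.122 -2.292 1.548
v 1.08 -2.402 1.732
v 1.12 -2.531 1.904
v 1.236 -2.659 2.038
v 1.41 -2.767 2.113
v 1.617 -2.838 2.118
v 1.824 -2.862 2.052
v -0.696 0.601 -3.695
v -0.319 0.147 -3.398
v 0.253 1.126 -2.629
v -0.124 1.579 -2.925
v -0.162 0.222 -3.61
v 0.41 1.201 -2.841
v -0.097 0.363 -3.837
v 0.475 1.341 -3.068
v -0.136 0.544 -4.039
v 0.436 1.523 -3.27
v -0.271 0.735 -4.182
v 0.3 1.714 -3.412
v -0.48 0.903 -4.24
v 0.091 1.882 -3.471
v -0.727 1.019 -4.204
v -0.155 1.998 -3.435
v -0.968 1.062 -4.08
v -0.396 2.041 -3.311
v -1.162 1.026 -3.889
v -0.59 2.005 -3.12
v -1.275 0.916 -3.665
v -0.703 1.894 -2.896
v -1.288 0.751 -3.446
v -0.717 1.73 -2.676
v -1.199 0.56 -3.27
v -0.627 1.539 -2.5
v -1.023 0.377 -3.167
v -0.451 1.356 -2.398
v -0.79 0.232 -3.155
v -0.219 1.211 -2.386
v -0.541 0.151 -3.237
v 0.031 1.129 -2.468
v 2.905 1.837 -1.018
v 3.732 2.152 -0.733
v 3.462 1.959 0.264
v 2.635 1.643 -0.022
v 3.41 2.566 -0.74
v 3.14 2.373 0.256
v 2.928 2.748 -0.835
v 2.658 2.555 0.161
v 2.439 2.641 -0.989
v 2.169 2.448 0.007
v 2.097 2.278 -1.152
v 1.827 2.085 -0.155
v 2.013 1.775 -1.272
v 1.742 1.582 -0.276
v 2.211 1.292 -1.312
v 1.941 1.099 -0.316
v 2.63 0.981 -1.258
v 2.36 0.788 -0.262
v 3.136 0.942 -1.129
v 2.866 0.749 -0.133
v 3.569 1.187 -0.964
v 3.299 0.994 0.032
v 3.791 1.639 -0.816
v 3.521 1.445 0.18
v 0.539 -3.698 -1.312
v -0.881 -4.183 -0.319
v 0.317 -2.678 -1.132
v -1.103 -3.163 -0.138
v 1.763 -3.737 0.418
v 0.343 -4.222 1.412
v 1.541 -2.717 0.599
v 0.121 -3.202 1.592
f 2 4 1
f 5 2 1
f 1 4 3
f 3 5 1
f 2 8 4
f 6 2 5
f 6 8 2
f 4 8 3
f 7 5 3
f 3 8 7
f 7 6 5
f 8 6 7
f 10 9 12
f 10 12 11
f 12 9 13
f 12 13 11
f 13 9 14
f 13 14 11
f 14 9 15
f 14 15 11
f 15 9 16
f 15 16 11
f 16 9 17
f 16 17 11
f 17 9 18
f 17 18 11
f 18 9 19
f 18 19 11
f 19 9 20
f 19 20 11
f 20 9 21
f 20 21 11
f 21 9 22
f 21 22 11
f 22 9 23
f 22 23 11
f 23 9 24
f 23 24 11
f 24 9 25
f 24 25 11
f 25 9 26
f 25 26 11
f 26 9 10
f 26 10 11
f 28 27 31
f 28 31 29
f 29 31 32
f 29 32 30
f 31 27 33
f 31 33 32
f 32 33 34
f 32 34 30
f 33 27 35
f 33 35 34
f 34 35 36
f 34 36 30
f 35 27 37
f 35 37 36
f 36 37 38
f 36 38 30
f 37 27 39
f 37 39 38
f 38 39 40
f 38 40 30
f 39 27 41
f 39 41 40
f 40 41 42
f 40 42 30
f 41 27 43
f 41 43 42
f 42 43 44
f 42 44 30
f 43 27 45
f 43 45 44
f 44 45 46
f 44 46 30
f 45 27 47
f 45 47 46
f 46 47 48
f 46 48 30
f 47 27 49
f 47 49 48
f 48 49 50
f 48 50 30
f 49 27 51
f 49 51 50
f 50 51 52
f 50 52 30
f 51 27 53
f 51 53 52
f 52 53 54
f 52 54 30
f 53 27 55
f 53 55 54
f 54 55 56
f 54 56 30
f 55 27 57
f 55 57 56
f 56 57 58
f 56 58 30
f 57 27 28
f 57 28 58
f 58 28 29
f 58 29 30
f 60 59 63
f 60 63 61
f 61 63 64
f 61 64 62
f 63 59 65
f 63 65 64
f 64 65 66
f 64 66 62
f 65 59 67
f 65 67 66
f 66 67 68
f 66 68 62
f 67 59 69
f 67 69 68
f 68 69 70
f 68 70 62
f 69 59 71
f 69 71 70
f 70 71 72
f 70 72 62
f 71 59 73
f 71 73 72
f 72 73 74
f 72 74 62
f 73 59 75
f 73 75 74
f 74 75 76
f 74 76 62
f 75 59 77
f 75 77 76
f 76 77 78
f 76 78 62
f 77 59 79
f 77 79 78
f 78 79 80
f 78 80 62
f 79 59 81
f 79 81 80
f 80 81 82
f 80 82 62
f 81 59 60
f 81 60 82
f 82 60 61
f 82 61 62
f 84 86 83
f 87 84 83
f 83 86 85
f 85 87 83
f 84 90 86
f 88 84 87
f 88 90 84
f 86 90 85
f 89 87 85
f 85 90 89
f 89 88 87
f 90 88 89



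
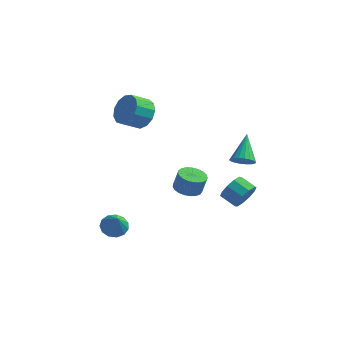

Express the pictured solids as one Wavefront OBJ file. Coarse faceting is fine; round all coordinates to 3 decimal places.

v -0.19 2.714 -3.098
v 0.404 3.203 -3.277
v 0.663 3.275 -2.221
v 0.07 2.786 -2.042
v 0.155 3.412 -3.231
v 0.414 3.485 -2.174
v -0.153 3.5 -3.161
v 0.106 3.573 -2.105
v -0.468 3.453 -3.08
v -0.209 3.525 -2.024
v -0.735 3.277 -3.003
v -0.476 3.35 -1.947
v -0.907 3.004 -2.942
v -0.648 3.077 -1.886
v -0.956 2.681 -2.908
v -0.696 2.754 -1.852
v -0.872 2.364 -2.907
v -0.612 2.436 -1.85
v -0.669 2.107 -2.939
v -0.41 2.179 -1.882
v -0.384 1.955 -2.998
v -0.125 2.027 -1.942
v -0.066 1.934 -3.075
v 0.194 2.006 -2.019
v 0.232 2.048 -3.156
v 0.491 2.12 -2.1
v 0.456 2.277 -3.227
v 0.715 2.35 -2.17
v 0.569 2.582 -3.275
v 0.828 2.654 -2.219
v 0.551 2.909 -3.293
v 0.81 2.982 -2.237
v -2.11 -2.654 -2.819
v -1.791 -3.154 -3.244
v -1.67 -3.306 -1.721
v -1.511 -2.86 -3.181
v -1.421 -2.5 -3.003
v -1.55 -2.189 -2.767
v -1.856 -2.026 -2.547
v -2.244 -2.062 -2.413
v -2.589 -2.286 -2.408
v -2.781 -2.627 -2.533
v -2.761 -2.977 -2.749
v -2.534 -3.224 -2.987
v -2.172 -3.29 -3.172
v 2.897 2.298 -0.025
v 3.468 2.591 -0.252
v 2.683 3.622 1.145
v 3.255 2.713 -0.429
v 2.971 2.753 -0.526
v 2.673 2.703 -0.524
v 2.419 2.572 -0.423
v 2.26 2.388 -0.244
v 2.227 2.186 -0.021
v 2.327 2.006 0.201
v 2.54 1.884 0.378
v 2.824 1.844 0.475
v 3.122 1.894 0.473
v 3.376 2.024 0.372
v 3.535 2.209 0.193
v 3.568 2.411 -0.03
v -2.206 1.672 2.753
v -1.467 1.423 3.297
v -2.156 0.719 3.91
v -2.894 0.968 3.367
v -1.692 1.848 3.532
v -2.38 1.144 4.146
v -2.079 2.217 3.521
v -2.768 1.514 4.134
v -2.507 2.413 3.265
v -3.195 1.71 3.879
v -2.839 2.374 2.847
v -3.528 1.67 3.461
v -2.97 2.111 2.4
v -3.659 1.408 3.013
v -2.858 1.71 2.064
v -3.547 1.006 2.678
v -2.54 1.296 1.947
v -3.228 0.592 2.561
v -2.115 1.001 2.086
v -2.803 0.298 2.7
v -1.719 0.92 2.437
v -2.407 0.216 3.051
v -1.477 1.077 2.888
v -2.166 0.373 3.502
v 2.752 3.425 -3.517
v 3.136 3.628 -2.809
v 2.231 3.897 -2.396
v 1.848 3.695 -3.103
v 3.123 4.045 -3.107
v 2.219 4.314 -2.694
v 2.969 4.225 -3.562
v 2.065 4.494 -3.149
v 2.732 4.1 -4
v 1.828 4.369 -3.587
v 2.503 3.717 -4.252
v 1.599 3.986 -3.839
v 2.369 3.223 -4.224
v 1.464 3.492 -3.811
v 2.381 2.806 -3.926
v 1.477 3.075 -3.513
v 2.535 2.626 -3.471
v 1.631 2.895 -3.058
v 2.772 2.751 -3.033
v 1.868 3.02 -2.62
v 3.001 3.134 -2.781
v 2.097 3.403 -2.368
f 2 1 5
f 2 5 3
f 3 5 6
f 3 6 4
f 5 1 7
f 5 7 6
f 6 7 8
f 6 8 4
f 7 1 9
f 7 9 8
f 8 9 10
f 8 10 4
f 9 1 11
f 9 11 10
f 10 11 12
f 10 12 4
f 11 1 13
f 11 13 12
f 12 13 14
f 12 14 4
f 13 1 15
f 13 15 14
f 14 15 16
f 14 16 4
f 15 1 17
f 15 17 16
f 16 17 18
f 16 18 4
f 17 1 19
f 17 19 18
f 18 19 20
f 18 20 4
f 19 1 21
f 19 21 20
f 20 21 22
f 20 22 4
f 21 1 23
f 21 23 22
f 22 23 24
f 22 24 4
f 23 1 25
f 23 25 24
f 24 25 26
f 24 26 4
f 25 1 27
f 25 27 26
f 26 27 28
f 26 28 4
f 27 1 29
f 27 29 28
f 28 29 30
f 28 30 4
f 29 1 31
f 29 31 30
f 30 31 32
f 30 32 4
f 31 1 2
f 31 2 32
f 32 2 3
f 32 3 4
f 34 33 36
f 34 36 35
f 36 33 37
f 36 37 35
f 37 33 38
f 37 38 35
f 38 33 39
f 38 39 35
f 39 33 40
f 39 40 35
f 40 33 41
f 40 41 35
f 41 33 42
f 41 42 35
f 42 33 43
f 42 43 35
f 43 33 44
f 43 44 35
f 44 33 45
f 44 45 35
f 45 33 34
f 45 34 35
f 47 46 49
f 47 49 48
f 49 46 50
f 49 50 48
f 50 46 51
f 50 51 48
f 51 46 52
f 51 52 48
f 52 46 53
f 52 53 48
f 53 46 54
f 53 54 48
f 54 46 55
f 54 55 48
f 55 46 56
f 55 56 48
f 56 46 57
f 56 57 48
f 57 46 58
f 57 58 48
f 58 46 59
f 58 59 48
f 59 46 60
f 59 60 48
f 60 46 61
f 60 61 48
f 61 46 47
f 61 47 48
f 63 62 66
f 63 66 64
f 64 66 67
f 64 67 65
f 66 62 68
f 66 68 67
f 67 68 69
f 67 69 65
f 68 62 70
f 68 70 69
f 69 70 71
f 69 71 65
f 70 62 72
f 70 72 71
f 71 72 73
f 71 73 65
f 72 62 74
f 72 74 73
f 73 74 75
f 73 75 65
f 74 62 76
f 74 76 75
f 75 76 77
f 75 77 65
f 76 62 78
f 76 78 77
f 77 78 79
f 77 79 65
f 78 62 80
f 78 80 79
f 79 80 81
f 79 81 65
f 80 62 82
f 80 82 81
f 81 82 83
f 81 83 65
f 82 62 84
f 82 84 83
f 83 84 85
f 83 85 65
f 84 62 63
f 84 63 85
f 85 63 64
f 85 64 65
f 87 86 90
f 87 90 88
f 88 90 91
f 88 91 89
f 90 86 92
f 90 92 91
f 91 92 93
f 91 93 89
f 92 86 94
f 92 94 93
f 93 94 95
f 93 95 89
f 94 86 96
f 94 96 95
f 95 96 97
f 95 97 89
f 96 86 98
f 96 98 97
f 97 98 99
f 97 99 89
f 98 86 100
f 98 100 99
f 99 100 101
f 99 101 89
f 100 86 102
f 100 102 101
f 101 102 103
f 101 103 89
f 102 86 104
f 102 104 103
f 103 104 105
f 103 105 89
f 104 86 106
f 104 106 105
f 105 106 107
f 105 107 89
f 106 86 87
f 106 87 107
f 107 87 88
f 107 88 89



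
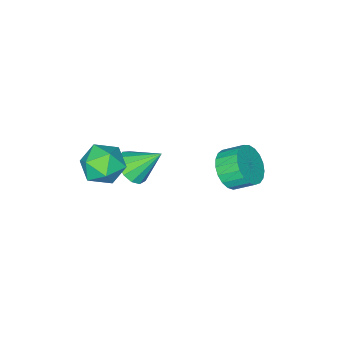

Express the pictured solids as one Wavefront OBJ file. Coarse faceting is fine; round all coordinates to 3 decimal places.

v 0.297 -1.249 -1.259
v 1.173 -0.721 -1.388
v 0.967 -2.039 0.048
v 1.843 -1.511 -0.081
v 0.992 -1.027 0.241
v 0.578 -0.539 -0.567
v 1.562 -2.221 -0.773
v 1.148 -1.733 -1.581
v 1.954 -1.322 -1.088
v 1.602 -0.584 -0.461
v 0.538 -2.176 -0.879
v 0.186 -1.438 -0.252
v -3.414 1.186 -2.391
v -2.993 1.872 -2.914
v -3.466 2.62 -2.312
v -3.886 1.934 -1.789
v -3.335 1.815 -3.111
v -3.808 2.563 -2.51
v -3.691 1.649 -3.185
v -4.163 2.397 -2.583
v -3.998 1.403 -3.121
v -4.471 2.151 -2.519
v -4.205 1.12 -2.93
v -4.678 1.868 -2.329
v -4.275 0.848 -2.647
v -4.748 1.596 -2.045
v -4.196 0.634 -2.319
v -4.668 1.382 -1.717
v -3.981 0.516 -2.004
v -4.454 1.264 -1.402
v -3.669 0.513 -1.755
v -4.142 1.261 -1.154
v -3.312 0.627 -1.617
v -3.785 1.375 -1.015
v -2.973 0.838 -1.612
v -3.446 1.586 -1.01
v -2.71 1.109 -1.742
v -3.183 1.857 -1.14
v -2.569 1.393 -1.984
v -3.042 2.141 -1.383
v -2.574 1.641 -2.297
v -3.046 2.389 -1.695
v -2.724 1.811 -2.626
v -3.196 2.559 -2.024
v -0.383 -1.271 -1.937
v -0.027 -1.726 -1.328
v -1.137 -0.369 -0.823
v 0.27 -1.368 -1.417
v 0.359 -0.979 -1.671
v 0.212 -0.683 -2.01
v -0.123 -0.573 -2.326
v -0.541 -0.685 -2.518
v -0.908 -0.983 -2.526
v -1.109 -1.372 -2.347
v -1.079 -1.73 -2.038
v -0.828 -1.941 -1.697
v -0.436 -1.94 -1.432
f 1 12 6
f 1 6 2
f 1 2 8
f 1 8 11
f 1 11 12
f 2 6 10
f 6 12 5
f 12 11 3
f 11 8 7
f 8 2 9
f 4 10 5
f 4 5 3
f 4 3 7
f 4 7 9
f 4 9 10
f 5 10 6
f 3 5 12
f 7 3 11
f 9 7 8
f 10 9 2
f 14 13 17
f 14 17 15
f 15 17 18
f 15 18 16
f 17 13 19
f 17 19 18
f 18 19 20
f 18 20 16
f 19 13 21
f 19 21 20
f 20 21 22
f 20 22 16
f 21 13 23
f 21 23 22
f 22 23 24
f 22 24 16
f 23 13 25
f 23 25 24
f 24 25 26
f 24 26 16
f 25 13 27
f 25 27 26
f 26 27 28
f 26 28 16
f 27 13 29
f 27 29 28
f 28 29 30
f 28 30 16
f 29 13 31
f 29 31 30
f 30 31 32
f 30 32 16
f 31 13 33
f 31 33 32
f 32 33 34
f 32 34 16
f 33 13 35
f 33 35 34
f 34 35 36
f 34 36 16
f 35 13 37
f 35 37 36
f 36 37 38
f 36 38 16
f 37 13 39
f 37 39 38
f 38 39 40
f 38 40 16
f 39 13 41
f 39 41 40
f 40 41 42
f 40 42 16
f 41 13 43
f 41 43 42
f 42 43 44
f 42 44 16
f 43 13 14
f 43 14 44
f 44 14 15
f 44 15 16
f 46 45 48
f 46 48 47
f 48 45 49
f 48 49 47
f 49 45 50
f 49 50 47
f 50 45 51
f 50 51 47
f 51 45 52
f 51 52 47
f 52 45 53
f 52 53 47
f 53 45 54
f 53 54 47
f 54 45 55
f 54 55 47
f 55 45 56
f 55 56 47
f 56 45 57
f 56 57 47
f 57 45 46
f 57 46 47



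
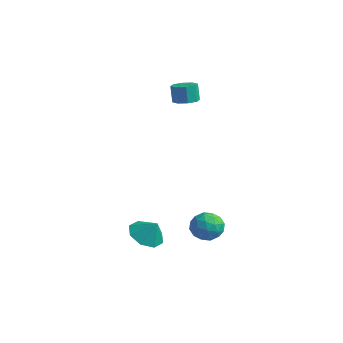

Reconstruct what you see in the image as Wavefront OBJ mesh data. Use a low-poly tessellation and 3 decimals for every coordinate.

v -3.141 3.811 3.327
v -2.491 3.961 3.459
v -2.709 4.019 4.464
v -3.359 3.869 4.333
v -2.78 4.386 3.373
v -2.997 4.443 4.378
v -3.281 4.473 3.259
v -3.498 4.531 4.265
v -3.7 4.173 3.186
v -3.917 4.231 4.191
v -3.791 3.661 3.196
v -4.009 3.719 4.201
v -3.503 3.237 3.282
v -3.72 3.294 4.287
v -3.002 3.149 3.395
v -3.219 3.207 4.401
v -2.583 3.449 3.469
v -2.8 3.507 4.474
v 1.162 1.871 -2.476
v 1.621 1.704 -3.224
v 1.499 0.556 -1.976
v 1.958 0.389 -2.724
v 2.261 0.993 -2.14
v 2.053 1.806 -2.449
v 1.067 0.454 -2.751
v 0.859 1.267 -3.06
v 1.562 0.828 -3.395
v 2.3 1.162 -3.017
v 0.82 1.098 -2.183
v 1.558 1.432 -1.805
v 1.362 1.903 -2.894
v 1.758 0.357 -2.306
v 1.937 0.712 -1.963
v 2.206 0.614 -2.403
v 1.616 1.963 -2.438
v 1.885 1.864 -2.878
v 2.262 1.447 -2.24
v 1.235 0.396 -2.322
v 1.504 0.297 -2.762
v 0.914 1.646 -2.797
v 1.183 1.548 -3.237
v 0.858 0.813 -2.96
v 1.597 1.29 -3.434
v 1.795 0.517 -3.14
v 1.271 0.556 -3.156
v 1.149 1.033 -3.338
v 2.031 1.486 -3.212
v 2.229 0.713 -2.918
v 2.407 1.068 -2.574
v 2.285 1.546 -2.756
v 1.996 0.971 -3.312
v 0.891 1.547 -2.282
v 1.089 0.774 -1.988
v 0.835 0.714 -2.444
v 0.713 1.192 -2.626
v 1.325 1.743 -2.06
v 1.523 0.97 -1.766
v 1.971 1.227 -1.862
v 1.849 1.704 -2.044
v 1.124 1.289 -1.888
v -0.145 -1.195 -3.028
v 0.393 -1.972 -3.197
v 0.445 -0.985 -2.112
v 0.666 -1.366 -3.512
v 0.464 -0.661 -3.543
v -0.095 -0.268 -3.273
v -0.683 -0.418 -2.859
v -0.957 -1.023 -2.545
v -0.755 -1.729 -2.513
v -0.196 -2.122 -2.784
f 2 1 5
f 2 5 3
f 3 5 6
f 3 6 4
f 5 1 7
f 5 7 6
f 6 7 8
f 6 8 4
f 7 1 9
f 7 9 8
f 8 9 10
f 8 10 4
f 9 1 11
f 9 11 10
f 10 11 12
f 10 12 4
f 11 1 13
f 11 13 12
f 12 13 14
f 12 14 4
f 13 1 15
f 13 15 14
f 14 15 16
f 14 16 4
f 15 1 17
f 15 17 16
f 16 17 18
f 16 18 4
f 17 1 2
f 17 2 18
f 18 2 3
f 18 3 4
f 19 56 35
f 56 30 59
f 35 59 24
f 56 59 35
f 19 35 31
f 35 24 36
f 31 36 20
f 35 36 31
f 19 31 40
f 31 20 41
f 40 41 26
f 31 41 40
f 19 40 52
f 40 26 55
f 52 55 29
f 40 55 52
f 19 52 56
f 52 29 60
f 56 60 30
f 52 60 56
f 20 36 47
f 36 24 50
f 47 50 28
f 36 50 47
f 24 59 37
f 59 30 58
f 37 58 23
f 59 58 37
f 30 60 57
f 60 29 53
f 57 53 21
f 60 53 57
f 29 55 54
f 55 26 42
f 54 42 25
f 55 42 54
f 26 41 46
f 41 20 43
f 46 43 27
f 41 43 46
f 22 48 34
f 48 28 49
f 34 49 23
f 48 49 34
f 22 34 32
f 34 23 33
f 32 33 21
f 34 33 32
f 22 32 39
f 32 21 38
f 39 38 25
f 32 38 39
f 22 39 44
f 39 25 45
f 44 45 27
f 39 45 44
f 22 44 48
f 44 27 51
f 48 51 28
f 44 51 48
f 23 49 37
f 49 28 50
f 37 50 24
f 49 50 37
f 21 33 57
f 33 23 58
f 57 58 30
f 33 58 57
f 25 38 54
f 38 21 53
f 54 53 29
f 38 53 54
f 27 45 46
f 45 25 42
f 46 42 26
f 45 42 46
f 28 51 47
f 51 27 43
f 47 43 20
f 51 43 47
f 62 61 64
f 62 64 63
f 64 61 65
f 64 65 63
f 65 61 66
f 65 66 63
f 66 61 67
f 66 67 63
f 67 61 68
f 67 68 63
f 68 61 69
f 68 69 63
f 69 61 70
f 69 70 63
f 70 61 62
f 70 62 63



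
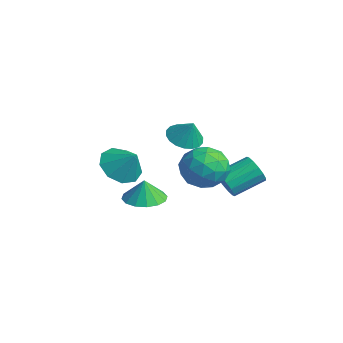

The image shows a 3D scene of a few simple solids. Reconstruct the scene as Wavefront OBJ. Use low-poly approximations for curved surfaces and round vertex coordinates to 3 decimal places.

v -0.684 -2.619 -0.61
v 0.259 -2.982 -0.64
v -0.656 -2.641 0.49
v 0.314 -2.462 -0.631
v 0.102 -1.984 -0.617
v -0.321 -1.677 -0.601
v -0.841 -1.622 -0.587
v -1.318 -1.834 -0.579
v -1.626 -2.257 -0.579
v -1.681 -2.777 -0.588
v -1.469 -3.255 -0.602
v -1.046 -3.562 -0.619
v -0.527 -3.617 -0.633
v -0.049 -3.404 -0.641
v 1.048 0.431 0.281
v 1.538 0.636 -0.276
v 1.681 2.134 0.401
v 1.192 1.929 0.959
v 1.177 0.734 -0.415
v 1.321 2.231 0.262
v 0.782 0.75 -0.367
v 0.925 2.248 0.31
v 0.458 0.681 -0.145
v 0.601 2.178 0.532
v 0.292 0.545 0.191
v 0.436 2.042 0.868
v 0.329 0.378 0.551
v 0.473 1.876 1.228
v 0.559 0.226 0.839
v 0.702 1.724 1.516
v 0.919 0.129 0.978
v 1.063 1.626 1.655
v 1.315 0.112 0.93
v 1.458 1.61 1.607
v 1.639 0.182 0.708
v 1.782 1.679 1.385
v 1.804 0.318 0.372
v 1.948 1.815 1.049
v 1.767 0.484 0.012
v 1.911 1.982 0.689
v -0.142 -4.023 2.011
v 0.549 -3.667 1.275
v 0.722 -3.677 2.989
v 0.1 -3.126 1.48
v -0.462 -3.005 1.933
v -0.874 -3.36 2.422
v -0.944 -4.026 2.719
v -0.638 -4.69 2.685
v -0.1 -5.042 2.335
v 0.418 -4.918 1.833
v 0.675 -4.375 1.415
v -2.385 0.284 1.732
v -1.674 0.639 1.31
v -1.835 0.436 2.788
v -1.903 0.959 1.383
v -2.228 1.145 1.526
v -2.584 1.161 1.709
v -2.9 1.003 1.897
v -3.115 0.703 2.052
v -3.185 0.319 2.144
v -3.096 -0.071 2.154
v -2.867 -0.392 2.081
v -2.542 -0.578 1.939
v -2.186 -0.594 1.756
v -1.87 -0.436 1.568
v -1.655 -0.135 1.413
v -1.585 0.248 1.321
v 0.94 -1.023 1.922
v 1.536 -0.149 2.439
v 2.504 -2.111 1.961
v 3.1 -1.237 2.478
v 2.25 -1.8 3.068
v 1.283 -1.127 3.043
v 2.757 -1.133 1.357
v 1.79 -0.46 1.332
v 2.658 -0.216 2.09
v 2.345 -0.629 3.147
v 1.695 -1.631 1.253
v 1.382 -2.044 2.31
v 1.101 -0.49 2.177
v 2.939 -1.77 2.223
v 2.44 -2.1 2.57
v 2.789 -1.587 2.874
v 0.952 -1.066 2.532
v 1.302 -0.552 2.836
v 1.722 -1.522 3.206
v 2.738 -1.708 1.564
v 3.088 -1.194 1.868
v 1.251 -0.673 1.526
v 1.6 -0.16 1.83
v 2.318 -0.738 1.194
v 2.111 -0.016 2.276
v 3.03 -0.656 2.299
v 2.828 -0.595 1.64
v 2.26 -0.199 1.625
v 1.926 -0.259 2.897
v 2.846 -0.898 2.921
v 2.346 -1.229 3.267
v 1.778 -0.834 3.253
v 2.586 -0.298 2.692
v 1.194 -1.362 1.479
v 2.114 -2.001 1.503
v 2.262 -1.426 1.147
v 1.694 -1.031 1.133
v 1.01 -1.604 2.101
v 1.929 -2.244 2.124
v 1.78 -2.061 2.775
v 1.212 -1.665 2.76
v 1.454 -1.962 1.708
f 2 1 4
f 2 4 3
f 4 1 5
f 4 5 3
f 5 1 6
f 5 6 3
f 6 1 7
f 6 7 3
f 7 1 8
f 7 8 3
f 8 1 9
f 8 9 3
f 9 1 10
f 9 10 3
f 10 1 11
f 10 11 3
f 11 1 12
f 11 12 3
f 12 1 13
f 12 13 3
f 13 1 14
f 13 14 3
f 14 1 2
f 14 2 3
f 16 15 19
f 16 19 17
f 17 19 20
f 17 20 18
f 19 15 21
f 19 21 20
f 20 21 22
f 20 22 18
f 21 15 23
f 21 23 22
f 22 23 24
f 22 24 18
f 23 15 25
f 23 25 24
f 24 25 26
f 24 26 18
f 25 15 27
f 25 27 26
f 26 27 28
f 26 28 18
f 27 15 29
f 27 29 28
f 28 29 30
f 28 30 18
f 29 15 31
f 29 31 30
f 30 31 32
f 30 32 18
f 31 15 33
f 31 33 32
f 32 33 34
f 32 34 18
f 33 15 35
f 33 35 34
f 34 35 36
f 34 36 18
f 35 15 37
f 35 37 36
f 36 37 38
f 36 38 18
f 37 15 39
f 37 39 38
f 38 39 40
f 38 40 18
f 39 15 16
f 39 16 40
f 40 16 17
f 40 17 18
f 42 41 44
f 42 44 43
f 44 41 45
f 44 45 43
f 45 41 46
f 45 46 43
f 46 41 47
f 46 47 43
f 47 41 48
f 47 48 43
f 48 41 49
f 48 49 43
f 49 41 50
f 49 50 43
f 50 41 51
f 50 51 43
f 51 41 42
f 51 42 43
f 53 52 55
f 53 55 54
f 55 52 56
f 55 56 54
f 56 52 57
f 56 57 54
f 57 52 58
f 57 58 54
f 58 52 59
f 58 59 54
f 59 52 60
f 59 60 54
f 60 52 61
f 60 61 54
f 61 52 62
f 61 62 54
f 62 52 63
f 62 63 54
f 63 52 64
f 63 64 54
f 64 52 65
f 64 65 54
f 65 52 66
f 65 66 54
f 66 52 67
f 66 67 54
f 67 52 53
f 67 53 54
f 68 105 84
f 105 79 108
f 84 108 73
f 105 108 84
f 68 84 80
f 84 73 85
f 80 85 69
f 84 85 80
f 68 80 89
f 80 69 90
f 89 90 75
f 80 90 89
f 68 89 101
f 89 75 104
f 101 104 78
f 89 104 101
f 68 101 105
f 101 78 109
f 105 109 79
f 101 109 105
f 69 85 96
f 85 73 99
f 96 99 77
f 85 99 96
f 73 108 86
f 108 79 107
f 86 107 72
f 108 107 86
f 79 109 106
f 109 78 102
f 106 102 70
f 109 102 106
f 78 104 103
f 104 75 91
f 103 91 74
f 104 91 103
f 75 90 95
f 90 69 92
f 95 92 76
f 90 92 95
f 71 97 83
f 97 77 98
f 83 98 72
f 97 98 83
f 71 83 81
f 83 72 82
f 81 82 70
f 83 82 81
f 71 81 88
f 81 70 87
f 88 87 74
f 81 87 88
f 71 88 93
f 88 74 94
f 93 94 76
f 88 94 93
f 71 93 97
f 93 76 100
f 97 100 77
f 93 100 97
f 72 98 86
f 98 77 99
f 86 99 73
f 98 99 86
f 70 82 106
f 82 72 107
f 106 107 79
f 82 107 106
f 74 87 103
f 87 70 102
f 103 102 78
f 87 102 103
f 76 94 95
f 94 74 91
f 95 91 75
f 94 91 95
f 77 100 96
f 100 76 92
f 96 92 69
f 100 92 96



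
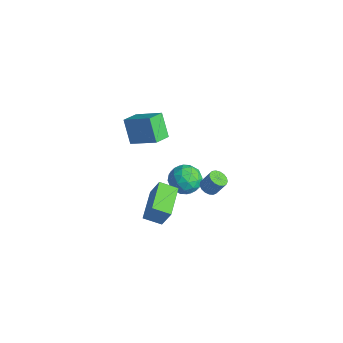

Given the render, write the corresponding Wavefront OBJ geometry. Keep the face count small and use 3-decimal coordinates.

v -3.73 1.18 -3.843
v -3.056 1.511 -4.58
v -2.424 0.709 -2.86
v -1.75 1.04 -3.597
v -2.326 1.737 -3.06
v -3.133 2.028 -3.667
v -2.347 0.192 -3.773
v -3.154 0.483 -4.38
v -2.202 0.901 -4.536
v -2.189 1.855 -4.095
v -3.291 0.365 -3.345
v -3.278 1.319 -2.904
v -3.508 1.387 -4.298
v -1.972 0.833 -3.142
v -2.311 1.243 -2.827
v -1.915 1.437 -3.26
v -3.553 1.691 -3.761
v -3.157 1.885 -4.194
v -2.728 2.018 -3.301
v -2.323 0.335 -3.246
v -1.927 0.529 -3.679
v -3.565 0.783 -4.18
v -3.169 0.977 -4.613
v -2.752 0.202 -4.139
v -2.61 1.223 -4.705
v -1.842 0.946 -4.127
v -2.192 0.447 -4.231
v -2.667 0.619 -4.588
v -2.602 1.784 -4.446
v -1.834 1.507 -3.868
v -2.173 1.916 -3.553
v -2.647 2.087 -3.91
v -2.1 1.425 -4.42
v -3.646 0.713 -3.572
v -2.878 0.436 -2.994
v -2.833 0.133 -3.53
v -3.307 0.304 -3.887
v -3.638 1.274 -3.313
v -2.87 0.997 -2.735
v -2.813 1.601 -2.852
v -3.288 1.773 -3.209
v -3.38 0.795 -3.02
v -0.95 1.535 -3.045
v -0.392 1.491 -3.229
v -0.051 1.92 -2.299
v -0.61 1.965 -2.115
v -0.472 1.746 -3.318
v -0.131 2.176 -2.387
v -0.661 1.954 -3.344
v -0.321 2.383 -2.414
v -0.917 2.066 -3.302
v -0.577 2.495 -2.371
v -1.181 2.056 -3.201
v -0.84 2.485 -2.27
v -1.391 1.927 -3.064
v -1.051 2.356 -2.134
v -1.501 1.708 -2.923
v -1.16 2.137 -1.993
v -1.485 1.45 -2.81
v -1.144 1.879 -1.88
v -1.346 1.211 -2.751
v -1.005 1.64 -1.82
v -1.116 1.047 -2.759
v -0.776 1.476 -1.829
v -0.849 0.994 -2.833
v -0.508 1.424 -1.902
v -0.605 1.066 -2.955
v -0.264 1.495 -2.025
v -0.44 1.245 -3.098
v -0.099 1.674 -2.168
v -3.496 -1.585 3.239
v -3.11 -2.59 3.614
v -2.156 -0.754 4.086
v -1.769 -1.758 4.461
v -2.591 -1.722 1.939
v -2.204 -2.726 2.314
v -1.25 -0.89 2.786
v -0.864 -1.895 3.161
v 0.252 -3.479 -1.879
v 0.794 -3.223 -0.57
v -1.158 -2.142 -1.557
v -0.616 -1.886 -0.248
v 0.916 -2.674 -2.312
v 1.458 -2.418 -1.003
v -0.494 -1.337 -1.99
v 0.048 -1.081 -0.681
f 1 38 17
f 38 12 41
f 17 41 6
f 38 41 17
f 1 17 13
f 17 6 18
f 13 18 2
f 17 18 13
f 1 13 22
f 13 2 23
f 22 23 8
f 13 23 22
f 1 22 34
f 22 8 37
f 34 37 11
f 22 37 34
f 1 34 38
f 34 11 42
f 38 42 12
f 34 42 38
f 2 18 29
f 18 6 32
f 29 32 10
f 18 32 29
f 6 41 19
f 41 12 40
f 19 40 5
f 41 40 19
f 12 42 39
f 42 11 35
f 39 35 3
f 42 35 39
f 11 37 36
f 37 8 24
f 36 24 7
f 37 24 36
f 8 23 28
f 23 2 25
f 28 25 9
f 23 25 28
f 4 30 16
f 30 10 31
f 16 31 5
f 30 31 16
f 4 16 14
f 16 5 15
f 14 15 3
f 16 15 14
f 4 14 21
f 14 3 20
f 21 20 7
f 14 20 21
f 4 21 26
f 21 7 27
f 26 27 9
f 21 27 26
f 4 26 30
f 26 9 33
f 30 33 10
f 26 33 30
f 5 31 19
f 31 10 32
f 19 32 6
f 31 32 19
f 3 15 39
f 15 5 40
f 39 40 12
f 15 40 39
f 7 20 36
f 20 3 35
f 36 35 11
f 20 35 36
f 9 27 28
f 27 7 24
f 28 24 8
f 27 24 28
f 10 33 29
f 33 9 25
f 29 25 2
f 33 25 29
f 44 43 47
f 44 47 45
f 45 47 48
f 45 48 46
f 47 43 49
f 47 49 48
f 48 49 50
f 48 50 46
f 49 43 51
f 49 51 50
f 50 51 52
f 50 52 46
f 51 43 53
f 51 53 52
f 52 53 54
f 52 54 46
f 53 43 55
f 53 55 54
f 54 55 56
f 54 56 46
f 55 43 57
f 55 57 56
f 56 57 58
f 56 58 46
f 57 43 59
f 57 59 58
f 58 59 60
f 58 60 46
f 59 43 61
f 59 61 60
f 60 61 62
f 60 62 46
f 61 43 63
f 61 63 62
f 62 63 64
f 62 64 46
f 63 43 65
f 63 65 64
f 64 65 66
f 64 66 46
f 65 43 67
f 65 67 66
f 66 67 68
f 66 68 46
f 67 43 69
f 67 69 68
f 68 69 70
f 68 70 46
f 69 43 44
f 69 44 70
f 70 44 45
f 70 45 46
f 72 74 71
f 75 72 71
f 71 74 73
f 73 75 71
f 72 78 74
f 76 72 75
f 76 78 72
f 74 78 73
f 77 75 73
f 73 78 77
f 77 76 75
f 78 76 77
f 80 82 79
f 83 80 79
f 79 82 81
f 81 83 79
f 80 86 82
f 84 80 83
f 84 86 80
f 82 86 81
f 85 83 81
f 81 86 85
f 85 84 83
f 86 84 85



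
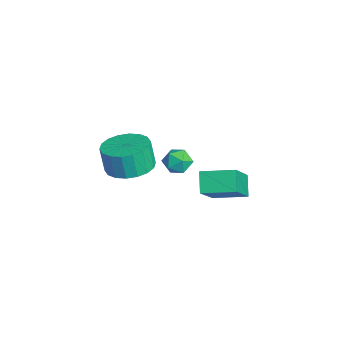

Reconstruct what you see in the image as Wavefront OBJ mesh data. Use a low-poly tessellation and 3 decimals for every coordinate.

v -2.917 0.677 1.878
v -2.252 -0.056 1.912
v -2.458 -0.19 3.056
v -3.123 0.543 3.022
v -2.009 0.302 1.997
v -2.215 0.167 3.141
v -1.945 0.733 2.06
v -2.151 0.599 3.203
v -2.074 1.154 2.086
v -2.28 1.019 3.23
v -2.37 1.48 2.071
v -2.576 1.345 3.215
v -2.774 1.647 2.018
v -2.98 1.513 3.161
v -3.207 1.622 1.937
v -3.413 1.488 3.081
v -3.582 1.41 1.844
v -3.788 1.276 2.988
v -3.825 1.053 1.759
v -4.031 0.918 2.903
v -3.889 0.621 1.697
v -4.095 0.487 2.84
v -3.76 0.201 1.67
v -3.966 0.066 2.814
v -3.464 -0.125 1.685
v -3.67 -0.26 2.829
v -3.06 -0.293 1.739
v -3.266 -0.427 2.882
v -2.627 -0.268 1.819
v -2.833 -0.402 2.963
v 0.419 2.992 2.302
v -0.267 3.154 2.939
v 0.94 4.212 2.553
v 0.255 4.374 3.19
v 1.625 2.166 3.81
v 0.94 2.328 4.447
v 2.147 3.386 4.061
v 1.461 3.548 4.698
v -1.233 2.442 3.597
v -0.837 2.312 3.123
v -0.843 1.668 4.137
v -0.447 1.538 3.663
v -0.373 2.067 3.999
v -0.615 2.545 3.666
v -1.065 1.435 3.594
v -1.307 1.913 3.261
v -0.734 1.689 3.122
v -0.306 2.08 3.372
v -1.374 1.9 3.888
v -0.946 2.291 4.138
f 2 1 5
f 2 5 3
f 3 5 6
f 3 6 4
f 5 1 7
f 5 7 6
f 6 7 8
f 6 8 4
f 7 1 9
f 7 9 8
f 8 9 10
f 8 10 4
f 9 1 11
f 9 11 10
f 10 11 12
f 10 12 4
f 11 1 13
f 11 13 12
f 12 13 14
f 12 14 4
f 13 1 15
f 13 15 14
f 14 15 16
f 14 16 4
f 15 1 17
f 15 17 16
f 16 17 18
f 16 18 4
f 17 1 19
f 17 19 18
f 18 19 20
f 18 20 4
f 19 1 21
f 19 21 20
f 20 21 22
f 20 22 4
f 21 1 23
f 21 23 22
f 22 23 24
f 22 24 4
f 23 1 25
f 23 25 24
f 24 25 26
f 24 26 4
f 25 1 27
f 25 27 26
f 26 27 28
f 26 28 4
f 27 1 29
f 27 29 28
f 28 29 30
f 28 30 4
f 29 1 2
f 29 2 30
f 30 2 3
f 30 3 4
f 32 34 31
f 35 32 31
f 31 34 33
f 33 35 31
f 32 38 34
f 36 32 35
f 36 38 32
f 34 38 33
f 37 35 33
f 33 38 37
f 37 36 35
f 38 36 37
f 39 50 44
f 39 44 40
f 39 40 46
f 39 46 49
f 39 49 50
f 40 44 48
f 44 50 43
f 50 49 41
f 49 46 45
f 46 40 47
f 42 48 43
f 42 43 41
f 42 41 45
f 42 45 47
f 42 47 48
f 43 48 44
f 41 43 50
f 45 41 49
f 47 45 46
f 48 47 40



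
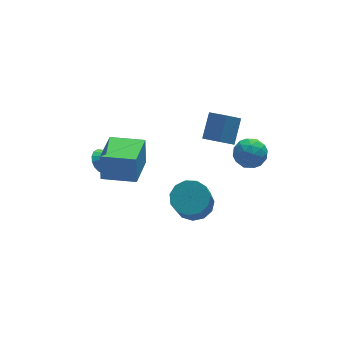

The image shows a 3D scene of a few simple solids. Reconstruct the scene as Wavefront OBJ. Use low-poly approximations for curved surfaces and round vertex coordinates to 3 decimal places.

v -2.501 3.594 -0.584
v -2.113 3.352 -1.153
v -1.799 3.006 0.144
v -1.954 3.65 -1.065
v -1.92 3.936 -0.867
v -2.02 4.143 -0.603
v -2.229 4.225 -0.336
v -2.501 4.162 -0.125
v -2.772 3.969 -0.02
v -2.982 3.69 -0.044
v -3.081 3.39 -0.191
v -3.047 3.136 -0.429
v -2.888 2.987 -0.702
v -2.64 2.977 -0.948
v -2.361 3.109 -1.111
v 1.187 0.251 -2.358
v 2.123 0.389 -1.95
v 1.569 -0.393 -0.415
v 0.633 -0.531 -0.822
v 1.816 0.863 -1.819
v 1.262 0.081 -0.283
v 1.309 1.144 -1.859
v 0.755 0.362 -0.323
v 0.764 1.141 -2.057
v 0.21 0.359 -0.522
v 0.353 0.855 -2.351
v -0.201 0.073 -0.816
v 0.207 0.378 -2.647
v -0.347 -0.404 -1.111
v 0.372 -0.14 -2.851
v -0.182 -0.922 -1.316
v 0.796 -0.533 -2.898
v 0.242 -1.315 -1.363
v 1.344 -0.678 -2.774
v 0.79 -1.46 -1.239
v 1.842 -0.527 -2.518
v 1.288 -1.309 -0.982
v 2.133 -0.13 -2.211
v 1.579 -0.912 -0.675
v 3.802 1.308 0.583
v 2.917 1.134 1.345
v 3.261 2.246 0.169
v 2.376 2.073 0.93
v 4.544 2.207 1.65
v 3.659 2.034 2.411
v 4.003 3.146 1.235
v 3.118 2.972 1.997
v 2.896 -1.258 3.04
v 3.651 -1.33 3.532
v 2.649 -2.69 3.208
v 3.404 -2.762 3.7
v 2.69 -2.315 4.03
v 2.843 -1.43 3.926
v 3.457 -2.59 2.814
v 3.61 -1.705 2.71
v 3.998 -2.154 3.393
v 3.524 -1.984 4.144
v 2.776 -2.036 2.596
v 2.302 -1.866 3.347
v 3.295 -1.168 3.271
v 3.005 -2.852 3.469
v 2.585 -2.589 3.662
v 3.029 -2.632 3.952
v 2.82 -1.227 3.503
v 3.264 -1.27 3.792
v 2.699 -1.849 4.084
v 3.036 -2.75 2.948
v 3.48 -2.793 3.237
v 3.271 -1.388 2.788
v 3.715 -1.431 3.078
v 3.601 -2.171 2.656
v 3.943 -1.695 3.479
v 3.797 -2.537 3.577
v 3.829 -2.435 3.057
v 3.918 -1.915 2.996
v 3.664 -1.595 3.92
v 3.519 -2.437 4.019
v 3.099 -2.174 4.213
v 3.189 -1.654 4.152
v 3.868 -2.079 3.838
v 2.781 -1.583 2.721
v 2.636 -2.425 2.82
v 3.111 -2.366 2.588
v 3.201 -1.846 2.527
v 2.503 -1.483 3.163
v 2.357 -2.325 3.261
v 2.382 -2.105 3.744
v 2.471 -1.585 3.683
v 2.432 -1.941 2.902
v -3.767 0.103 1.937
v -3.66 0.438 3.395
v -2.65 1.77 1.472
v -2.542 2.104 2.931
v -2.278 -0.864 2.049
v -2.17 -0.53 3.508
v -1.16 0.802 1.585
v -1.053 1.137 3.043
f 2 1 4
f 2 4 3
f 4 1 5
f 4 5 3
f 5 1 6
f 5 6 3
f 6 1 7
f 6 7 3
f 7 1 8
f 7 8 3
f 8 1 9
f 8 9 3
f 9 1 10
f 9 10 3
f 10 1 11
f 10 11 3
f 11 1 12
f 11 12 3
f 12 1 13
f 12 13 3
f 13 1 14
f 13 14 3
f 14 1 15
f 14 15 3
f 15 1 2
f 15 2 3
f 17 16 20
f 17 20 18
f 18 20 21
f 18 21 19
f 20 16 22
f 20 22 21
f 21 22 23
f 21 23 19
f 22 16 24
f 22 24 23
f 23 24 25
f 23 25 19
f 24 16 26
f 24 26 25
f 25 26 27
f 25 27 19
f 26 16 28
f 26 28 27
f 27 28 29
f 27 29 19
f 28 16 30
f 28 30 29
f 29 30 31
f 29 31 19
f 30 16 32
f 30 32 31
f 31 32 33
f 31 33 19
f 32 16 34
f 32 34 33
f 33 34 35
f 33 35 19
f 34 16 36
f 34 36 35
f 35 36 37
f 35 37 19
f 36 16 38
f 36 38 37
f 37 38 39
f 37 39 19
f 38 16 17
f 38 17 39
f 39 17 18
f 39 18 19
f 41 43 40
f 44 41 40
f 40 43 42
f 42 44 40
f 41 47 43
f 45 41 44
f 45 47 41
f 43 47 42
f 46 44 42
f 42 47 46
f 46 45 44
f 47 45 46
f 48 85 64
f 85 59 88
f 64 88 53
f 85 88 64
f 48 64 60
f 64 53 65
f 60 65 49
f 64 65 60
f 48 60 69
f 60 49 70
f 69 70 55
f 60 70 69
f 48 69 81
f 69 55 84
f 81 84 58
f 69 84 81
f 48 81 85
f 81 58 89
f 85 89 59
f 81 89 85
f 49 65 76
f 65 53 79
f 76 79 57
f 65 79 76
f 53 88 66
f 88 59 87
f 66 87 52
f 88 87 66
f 59 89 86
f 89 58 82
f 86 82 50
f 89 82 86
f 58 84 83
f 84 55 71
f 83 71 54
f 84 71 83
f 55 70 75
f 70 49 72
f 75 72 56
f 70 72 75
f 51 77 63
f 77 57 78
f 63 78 52
f 77 78 63
f 51 63 61
f 63 52 62
f 61 62 50
f 63 62 61
f 51 61 68
f 61 50 67
f 68 67 54
f 61 67 68
f 51 68 73
f 68 54 74
f 73 74 56
f 68 74 73
f 51 73 77
f 73 56 80
f 77 80 57
f 73 80 77
f 52 78 66
f 78 57 79
f 66 79 53
f 78 79 66
f 50 62 86
f 62 52 87
f 86 87 59
f 62 87 86
f 54 67 83
f 67 50 82
f 83 82 58
f 67 82 83
f 56 74 75
f 74 54 71
f 75 71 55
f 74 71 75
f 57 80 76
f 80 56 72
f 76 72 49
f 80 72 76
f 91 93 90
f 94 91 90
f 90 93 92
f 92 94 90
f 91 97 93
f 95 91 94
f 95 97 91
f 93 97 92
f 96 94 92
f 92 97 96
f 96 95 94
f 97 95 96

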